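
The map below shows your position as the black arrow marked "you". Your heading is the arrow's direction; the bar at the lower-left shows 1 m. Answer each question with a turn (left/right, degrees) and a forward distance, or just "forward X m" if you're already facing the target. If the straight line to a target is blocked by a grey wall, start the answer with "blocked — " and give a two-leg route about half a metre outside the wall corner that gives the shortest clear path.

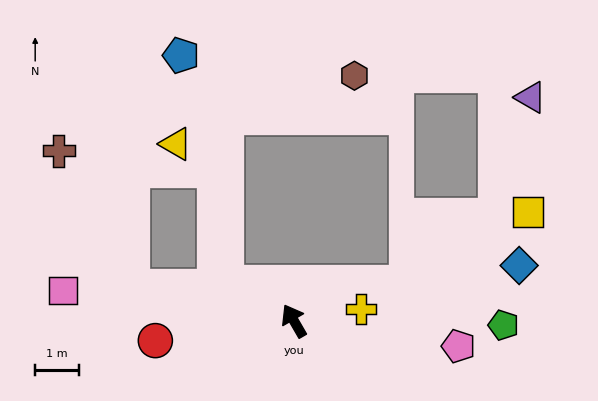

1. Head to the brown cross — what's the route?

blocked — turn left 48°, forward 3.8 m, then turn right 50°, forward 3.5 m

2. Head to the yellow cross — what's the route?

turn right 110°, forward 1.6 m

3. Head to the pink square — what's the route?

turn left 52°, forward 5.3 m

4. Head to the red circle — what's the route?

turn left 68°, forward 3.2 m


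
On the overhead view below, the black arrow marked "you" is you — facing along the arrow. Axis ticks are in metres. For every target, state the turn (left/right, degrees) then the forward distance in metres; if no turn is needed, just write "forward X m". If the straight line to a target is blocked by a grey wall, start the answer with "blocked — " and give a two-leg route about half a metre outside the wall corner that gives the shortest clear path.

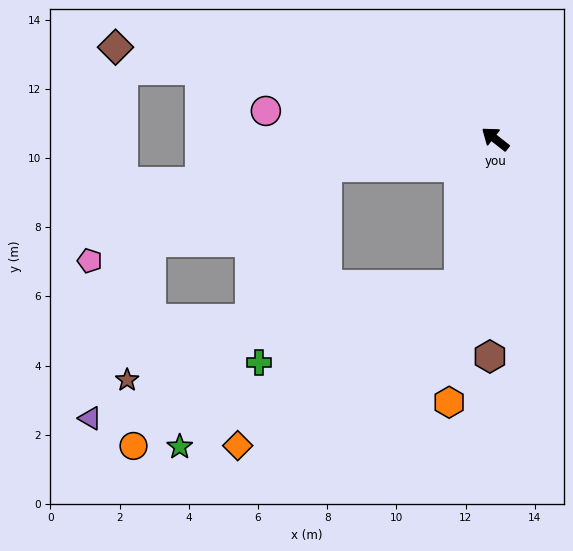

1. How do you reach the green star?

blocked — turn left 114°, forward 4.3 m, then turn right 46°, forward 9.3 m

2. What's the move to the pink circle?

turn left 31°, forward 6.7 m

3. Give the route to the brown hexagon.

turn left 127°, forward 6.3 m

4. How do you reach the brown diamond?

turn left 25°, forward 11.3 m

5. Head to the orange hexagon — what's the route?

turn left 118°, forward 7.7 m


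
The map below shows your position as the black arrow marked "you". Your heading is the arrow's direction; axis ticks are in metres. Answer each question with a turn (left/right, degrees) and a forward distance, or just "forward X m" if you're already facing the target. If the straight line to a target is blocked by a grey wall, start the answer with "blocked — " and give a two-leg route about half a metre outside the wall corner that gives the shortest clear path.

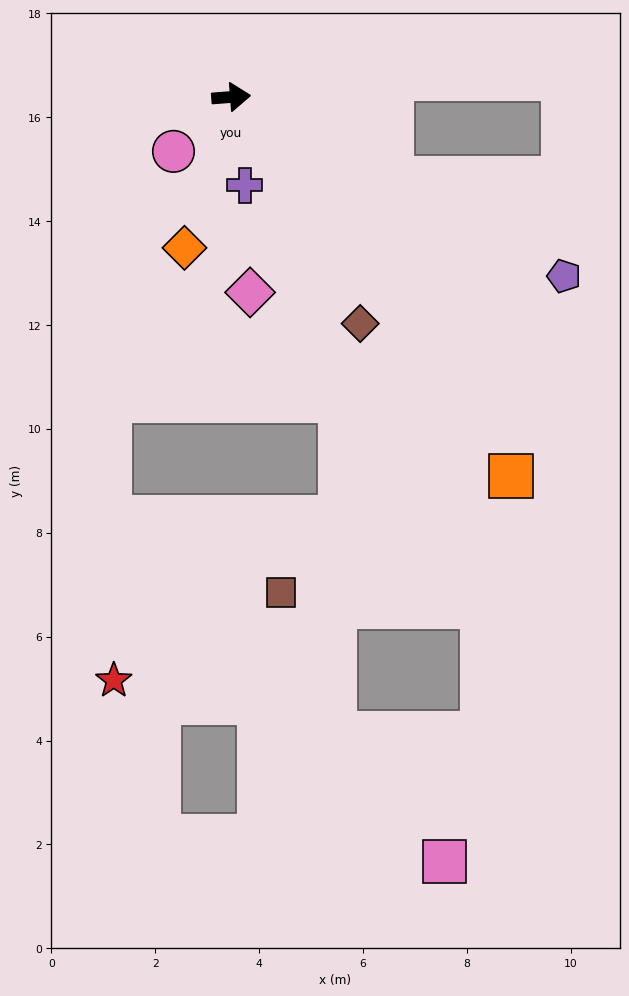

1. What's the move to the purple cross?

turn right 86°, forward 1.7 m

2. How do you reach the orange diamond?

turn right 112°, forward 3.0 m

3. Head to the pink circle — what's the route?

turn right 141°, forward 1.5 m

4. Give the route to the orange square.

turn right 58°, forward 9.1 m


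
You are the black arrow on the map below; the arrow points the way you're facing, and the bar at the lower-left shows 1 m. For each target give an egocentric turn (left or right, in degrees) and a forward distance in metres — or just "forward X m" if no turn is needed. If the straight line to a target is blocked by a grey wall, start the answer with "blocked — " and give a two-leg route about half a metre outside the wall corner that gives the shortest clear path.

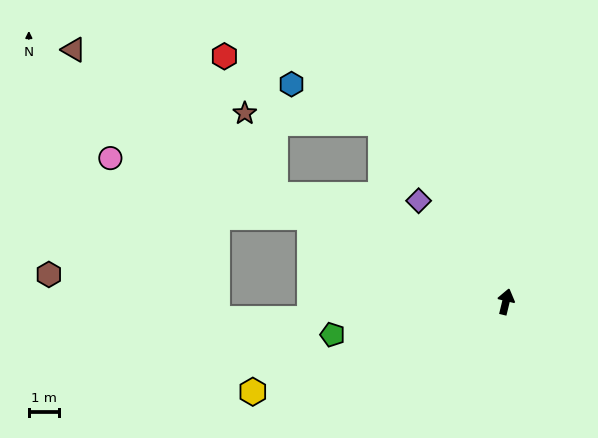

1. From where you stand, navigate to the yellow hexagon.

turn left 123°, forward 8.9 m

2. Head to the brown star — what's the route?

blocked — turn left 79°, forward 8.4 m, then turn right 45°, forward 2.9 m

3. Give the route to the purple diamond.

turn left 54°, forward 4.4 m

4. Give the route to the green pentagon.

turn left 114°, forward 5.9 m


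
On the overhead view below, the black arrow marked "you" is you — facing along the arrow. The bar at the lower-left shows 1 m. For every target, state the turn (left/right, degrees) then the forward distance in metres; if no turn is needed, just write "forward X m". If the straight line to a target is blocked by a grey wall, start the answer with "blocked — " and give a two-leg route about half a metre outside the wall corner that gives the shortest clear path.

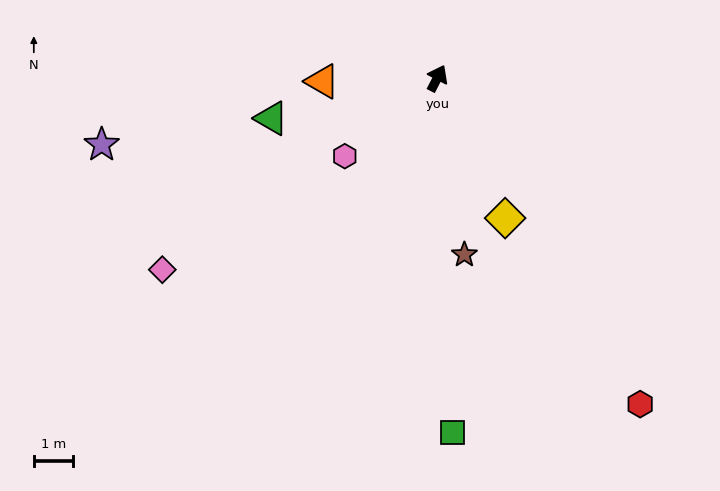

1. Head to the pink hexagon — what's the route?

turn left 157°, forward 3.1 m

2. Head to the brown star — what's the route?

turn right 144°, forward 4.6 m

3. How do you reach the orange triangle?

turn left 119°, forward 3.0 m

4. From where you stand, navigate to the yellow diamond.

turn right 127°, forward 4.0 m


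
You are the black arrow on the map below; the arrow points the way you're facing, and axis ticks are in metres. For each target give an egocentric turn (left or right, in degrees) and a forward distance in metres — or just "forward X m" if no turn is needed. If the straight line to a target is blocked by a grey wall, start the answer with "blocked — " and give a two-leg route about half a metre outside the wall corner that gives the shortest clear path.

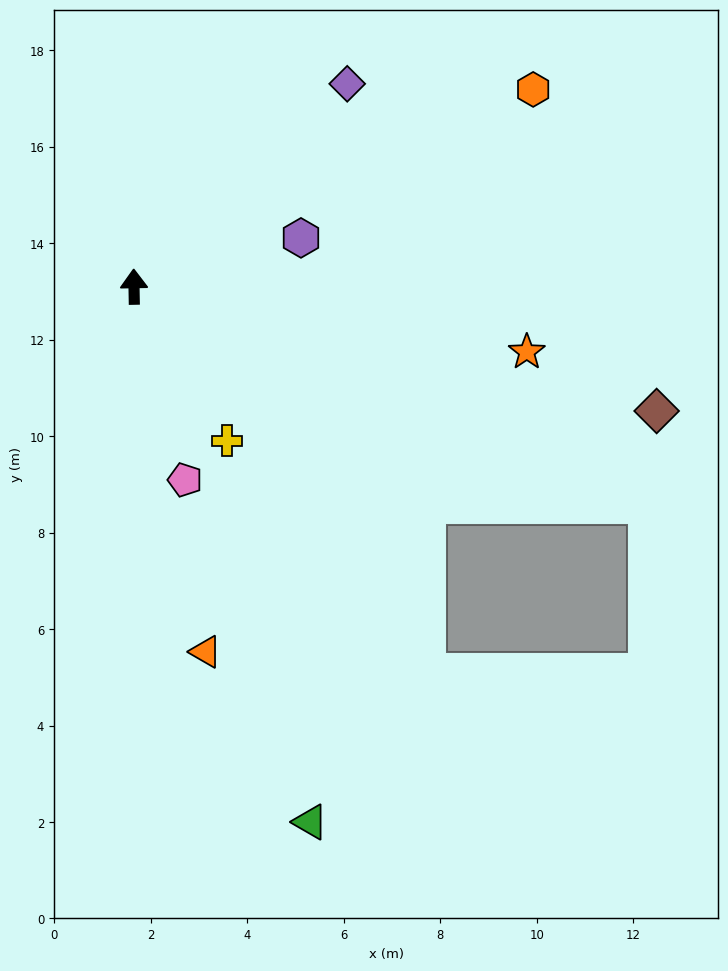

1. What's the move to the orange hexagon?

turn right 65°, forward 9.2 m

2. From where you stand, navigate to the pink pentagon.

turn right 166°, forward 4.1 m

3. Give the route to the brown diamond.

turn right 104°, forward 11.1 m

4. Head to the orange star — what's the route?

turn right 100°, forward 8.3 m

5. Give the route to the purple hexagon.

turn right 75°, forward 3.6 m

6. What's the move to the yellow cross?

turn right 150°, forward 3.7 m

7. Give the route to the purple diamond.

turn right 47°, forward 6.1 m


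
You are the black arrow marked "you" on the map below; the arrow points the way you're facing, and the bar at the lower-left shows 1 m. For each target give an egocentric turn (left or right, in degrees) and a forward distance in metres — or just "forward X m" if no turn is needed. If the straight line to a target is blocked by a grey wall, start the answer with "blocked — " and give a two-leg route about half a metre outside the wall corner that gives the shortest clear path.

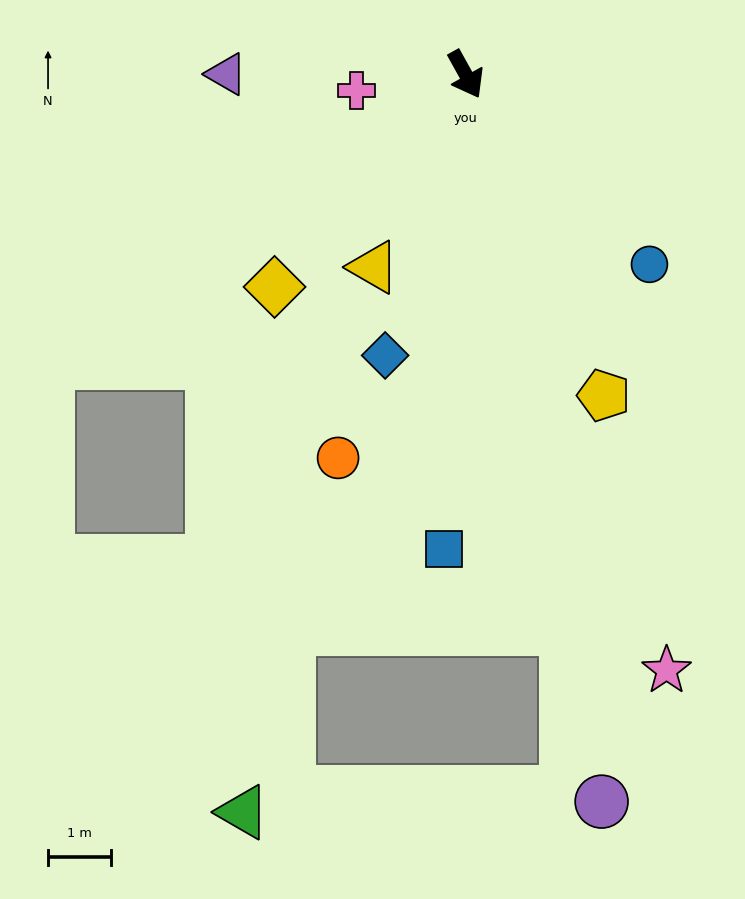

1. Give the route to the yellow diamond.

turn right 71°, forward 4.5 m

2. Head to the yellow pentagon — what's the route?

turn right 6°, forward 5.6 m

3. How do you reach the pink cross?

turn right 111°, forward 1.8 m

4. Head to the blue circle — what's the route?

turn left 15°, forward 4.2 m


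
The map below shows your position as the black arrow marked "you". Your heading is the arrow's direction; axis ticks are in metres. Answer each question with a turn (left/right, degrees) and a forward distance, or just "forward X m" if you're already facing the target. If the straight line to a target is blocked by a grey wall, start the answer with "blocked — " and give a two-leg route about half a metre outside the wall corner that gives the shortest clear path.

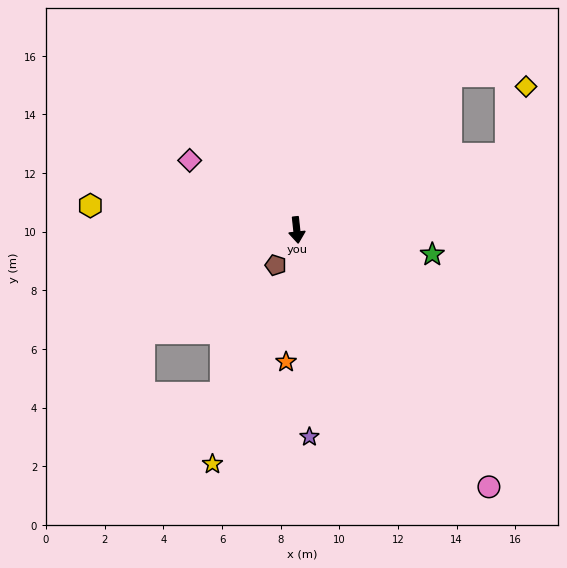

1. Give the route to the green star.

turn left 74°, forward 4.7 m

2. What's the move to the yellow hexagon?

turn right 103°, forward 7.1 m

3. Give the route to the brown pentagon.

turn right 37°, forward 1.4 m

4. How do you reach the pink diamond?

turn right 129°, forward 4.4 m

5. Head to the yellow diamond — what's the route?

blocked — turn left 103°, forward 7.6 m, then turn left 56°, forward 2.4 m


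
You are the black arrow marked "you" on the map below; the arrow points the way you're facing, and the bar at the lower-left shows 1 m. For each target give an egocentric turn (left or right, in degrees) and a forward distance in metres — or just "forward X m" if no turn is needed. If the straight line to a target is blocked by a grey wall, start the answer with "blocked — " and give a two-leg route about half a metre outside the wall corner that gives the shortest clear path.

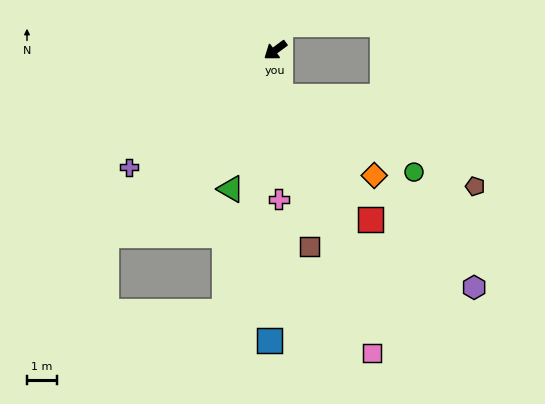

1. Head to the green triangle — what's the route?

turn left 36°, forward 4.8 m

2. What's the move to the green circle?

blocked — turn left 60°, forward 1.6 m, then turn left 54°, forward 5.1 m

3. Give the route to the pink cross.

turn left 55°, forward 4.9 m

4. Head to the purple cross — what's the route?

turn left 2°, forward 6.2 m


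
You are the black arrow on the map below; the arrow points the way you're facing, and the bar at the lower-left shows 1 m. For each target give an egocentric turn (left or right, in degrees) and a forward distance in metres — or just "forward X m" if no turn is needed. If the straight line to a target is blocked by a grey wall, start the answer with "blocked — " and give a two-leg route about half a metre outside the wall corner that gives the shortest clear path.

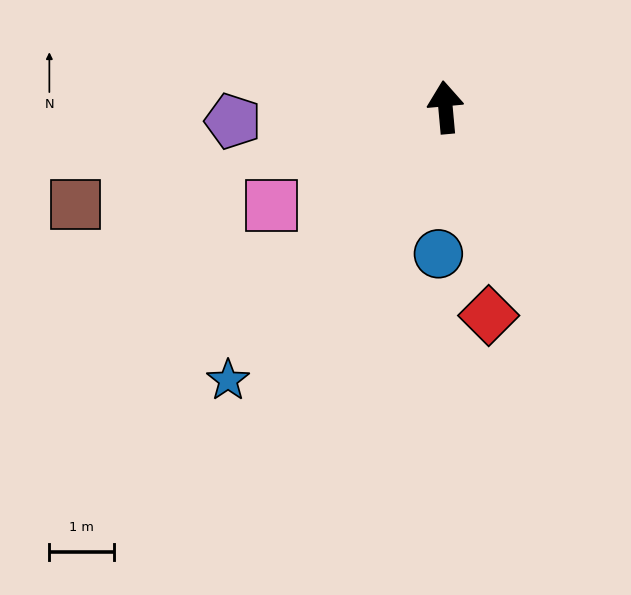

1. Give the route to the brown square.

turn left 100°, forward 5.9 m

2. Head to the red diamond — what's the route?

turn right 173°, forward 3.3 m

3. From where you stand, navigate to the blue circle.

turn left 172°, forward 2.3 m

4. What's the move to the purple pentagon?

turn left 89°, forward 3.3 m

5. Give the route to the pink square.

turn left 114°, forward 3.1 m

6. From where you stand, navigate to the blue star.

turn left 136°, forward 5.4 m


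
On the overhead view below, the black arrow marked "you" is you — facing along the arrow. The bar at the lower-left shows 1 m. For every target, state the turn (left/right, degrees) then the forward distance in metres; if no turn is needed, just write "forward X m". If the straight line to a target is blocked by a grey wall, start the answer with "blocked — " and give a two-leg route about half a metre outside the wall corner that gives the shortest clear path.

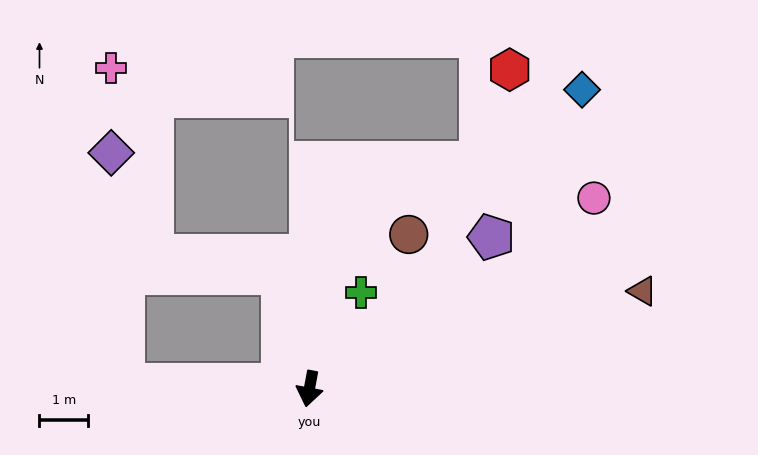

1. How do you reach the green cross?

turn left 163°, forward 2.2 m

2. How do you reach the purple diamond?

blocked — turn right 81°, forward 3.8 m, then turn right 85°, forward 4.7 m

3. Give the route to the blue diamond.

turn left 148°, forward 8.3 m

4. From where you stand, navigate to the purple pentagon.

turn left 140°, forward 4.8 m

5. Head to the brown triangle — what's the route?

turn left 117°, forward 7.1 m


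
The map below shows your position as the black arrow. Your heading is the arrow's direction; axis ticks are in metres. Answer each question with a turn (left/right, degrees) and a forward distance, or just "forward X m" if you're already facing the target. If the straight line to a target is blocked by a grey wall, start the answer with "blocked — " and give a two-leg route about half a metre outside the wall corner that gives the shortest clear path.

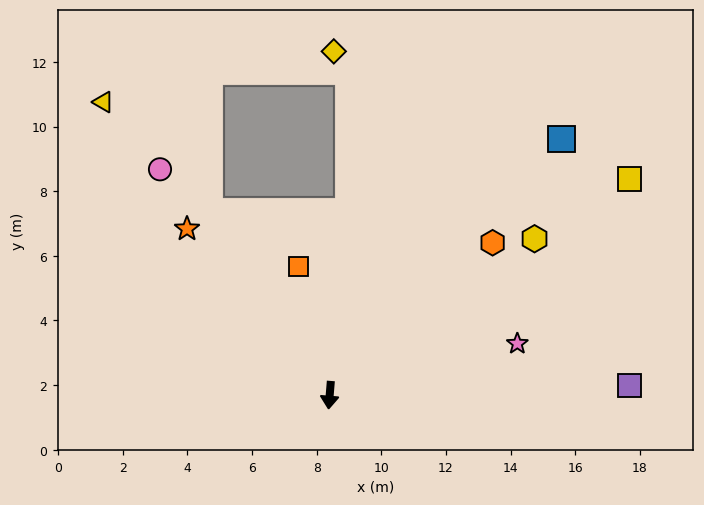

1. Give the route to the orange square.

turn right 162°, forward 4.1 m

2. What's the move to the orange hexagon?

turn left 138°, forward 6.9 m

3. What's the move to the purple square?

turn left 97°, forward 9.3 m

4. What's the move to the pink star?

turn left 110°, forward 6.0 m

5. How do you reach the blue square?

turn left 142°, forward 10.7 m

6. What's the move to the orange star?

turn right 135°, forward 6.8 m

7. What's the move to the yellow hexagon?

turn left 132°, forward 8.0 m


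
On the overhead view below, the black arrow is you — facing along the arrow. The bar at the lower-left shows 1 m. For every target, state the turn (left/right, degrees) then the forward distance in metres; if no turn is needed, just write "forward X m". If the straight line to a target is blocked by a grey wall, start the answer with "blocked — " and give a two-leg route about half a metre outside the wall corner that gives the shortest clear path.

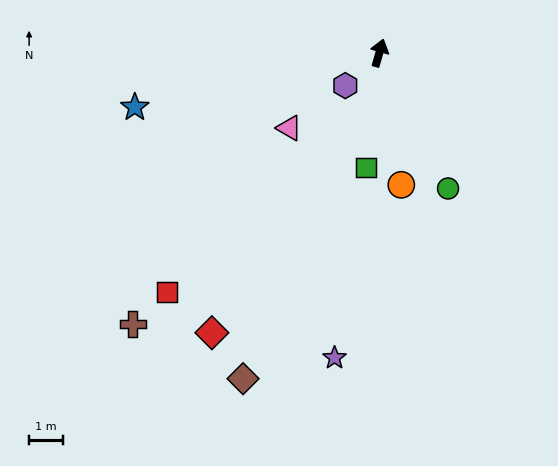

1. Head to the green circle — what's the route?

turn right 137°, forward 4.5 m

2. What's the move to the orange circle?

turn right 155°, forward 4.0 m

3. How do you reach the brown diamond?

turn left 173°, forward 10.5 m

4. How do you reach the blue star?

turn left 119°, forward 7.5 m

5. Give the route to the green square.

turn right 171°, forward 3.4 m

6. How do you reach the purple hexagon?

turn left 150°, forward 1.4 m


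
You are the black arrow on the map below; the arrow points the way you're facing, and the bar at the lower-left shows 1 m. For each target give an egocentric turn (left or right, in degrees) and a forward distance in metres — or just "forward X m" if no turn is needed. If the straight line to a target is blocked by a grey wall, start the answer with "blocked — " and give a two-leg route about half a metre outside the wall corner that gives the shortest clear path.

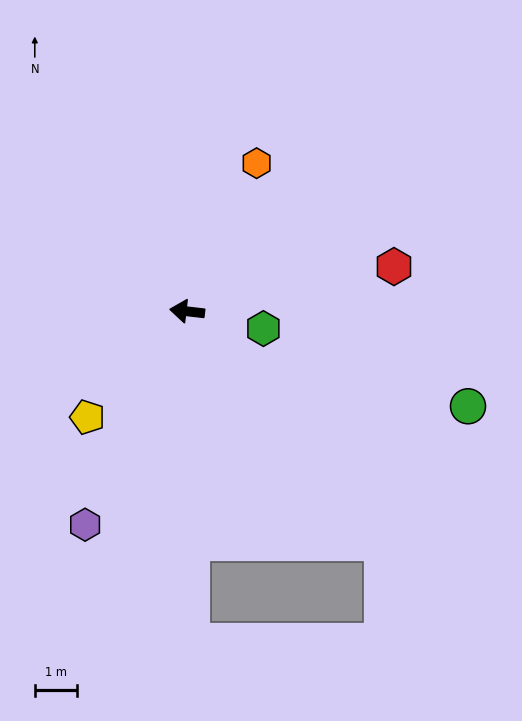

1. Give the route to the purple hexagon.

turn left 71°, forward 5.5 m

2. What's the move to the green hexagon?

turn left 174°, forward 1.8 m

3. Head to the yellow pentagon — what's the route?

turn left 53°, forward 3.4 m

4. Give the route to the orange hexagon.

turn right 109°, forward 3.8 m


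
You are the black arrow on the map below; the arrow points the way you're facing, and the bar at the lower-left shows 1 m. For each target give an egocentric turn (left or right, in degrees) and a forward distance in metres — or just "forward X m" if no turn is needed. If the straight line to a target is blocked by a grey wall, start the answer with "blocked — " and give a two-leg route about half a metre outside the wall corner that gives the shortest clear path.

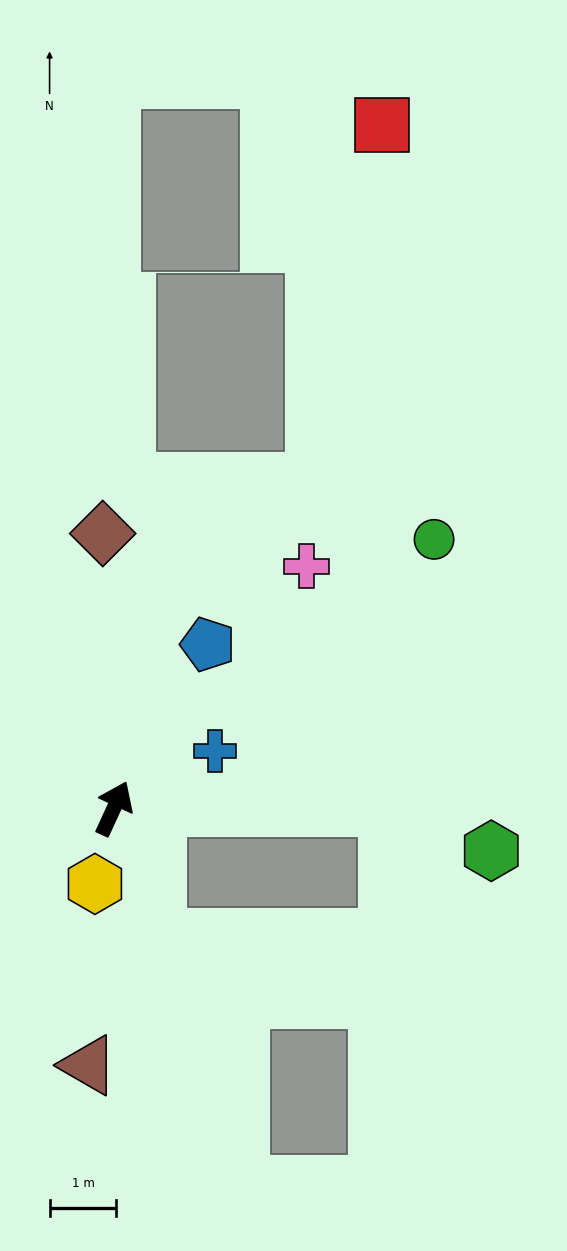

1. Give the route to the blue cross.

turn right 36°, forward 1.7 m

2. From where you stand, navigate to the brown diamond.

turn left 27°, forward 4.1 m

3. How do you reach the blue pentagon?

turn right 5°, forward 2.8 m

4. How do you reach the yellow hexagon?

turn right 169°, forward 1.2 m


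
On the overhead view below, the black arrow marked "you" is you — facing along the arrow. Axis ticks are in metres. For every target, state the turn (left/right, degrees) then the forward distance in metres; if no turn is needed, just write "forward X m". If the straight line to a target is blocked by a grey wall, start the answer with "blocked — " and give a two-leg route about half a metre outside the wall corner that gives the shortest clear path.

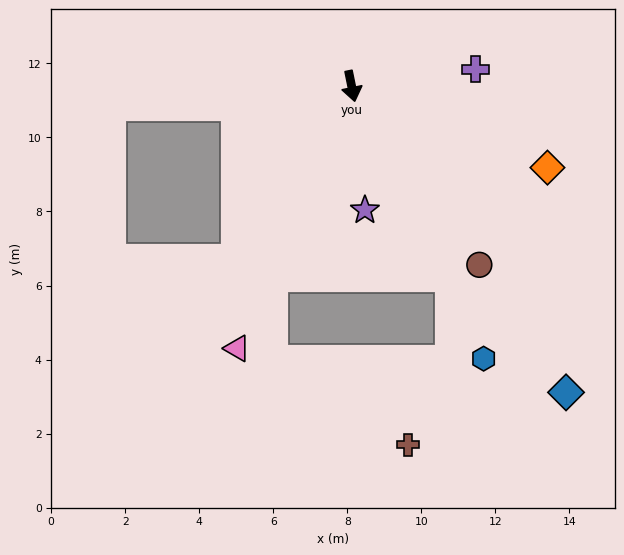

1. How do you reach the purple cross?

turn left 86°, forward 3.4 m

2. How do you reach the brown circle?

turn left 24°, forward 5.9 m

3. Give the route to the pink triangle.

turn right 35°, forward 7.7 m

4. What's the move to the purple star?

turn right 5°, forward 3.4 m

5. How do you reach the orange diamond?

turn left 56°, forward 5.7 m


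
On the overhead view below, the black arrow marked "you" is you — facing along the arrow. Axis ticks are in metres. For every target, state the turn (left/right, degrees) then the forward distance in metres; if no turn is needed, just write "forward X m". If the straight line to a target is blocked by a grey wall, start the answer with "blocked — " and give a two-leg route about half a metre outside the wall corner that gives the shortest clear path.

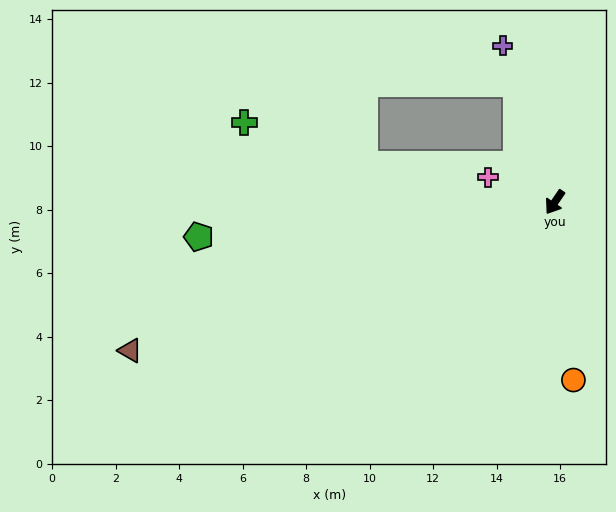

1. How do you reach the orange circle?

turn left 40°, forward 5.6 m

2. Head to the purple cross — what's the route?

turn right 127°, forward 5.2 m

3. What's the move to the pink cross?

turn right 76°, forward 2.2 m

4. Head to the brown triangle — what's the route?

turn right 36°, forward 14.2 m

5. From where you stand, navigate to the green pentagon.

turn right 50°, forward 11.3 m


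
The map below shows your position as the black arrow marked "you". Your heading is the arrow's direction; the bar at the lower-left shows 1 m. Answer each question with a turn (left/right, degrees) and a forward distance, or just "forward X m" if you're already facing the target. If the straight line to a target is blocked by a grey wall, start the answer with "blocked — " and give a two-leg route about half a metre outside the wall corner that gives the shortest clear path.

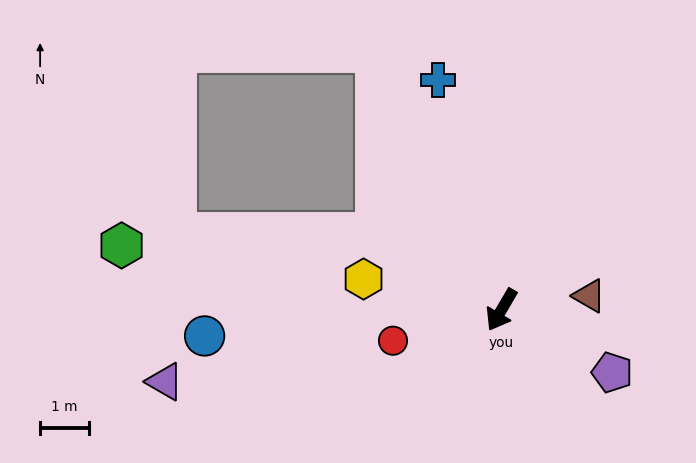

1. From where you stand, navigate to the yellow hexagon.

turn right 72°, forward 2.9 m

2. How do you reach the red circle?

turn right 44°, forward 2.3 m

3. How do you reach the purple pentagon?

turn left 91°, forward 2.6 m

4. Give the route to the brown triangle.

turn left 129°, forward 1.8 m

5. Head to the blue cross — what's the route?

turn right 134°, forward 4.9 m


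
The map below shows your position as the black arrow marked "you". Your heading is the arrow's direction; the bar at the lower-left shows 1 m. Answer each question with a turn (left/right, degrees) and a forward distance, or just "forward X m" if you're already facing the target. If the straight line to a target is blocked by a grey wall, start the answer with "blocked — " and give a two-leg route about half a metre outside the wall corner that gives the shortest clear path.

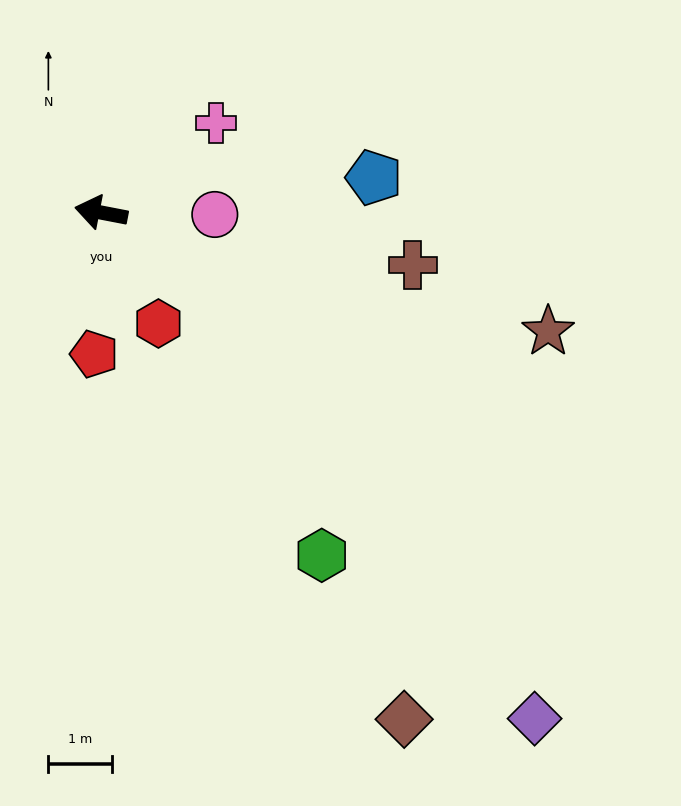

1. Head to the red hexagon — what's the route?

turn left 128°, forward 2.0 m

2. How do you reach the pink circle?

turn right 170°, forward 1.8 m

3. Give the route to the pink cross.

turn right 131°, forward 2.3 m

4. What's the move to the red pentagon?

turn left 98°, forward 2.2 m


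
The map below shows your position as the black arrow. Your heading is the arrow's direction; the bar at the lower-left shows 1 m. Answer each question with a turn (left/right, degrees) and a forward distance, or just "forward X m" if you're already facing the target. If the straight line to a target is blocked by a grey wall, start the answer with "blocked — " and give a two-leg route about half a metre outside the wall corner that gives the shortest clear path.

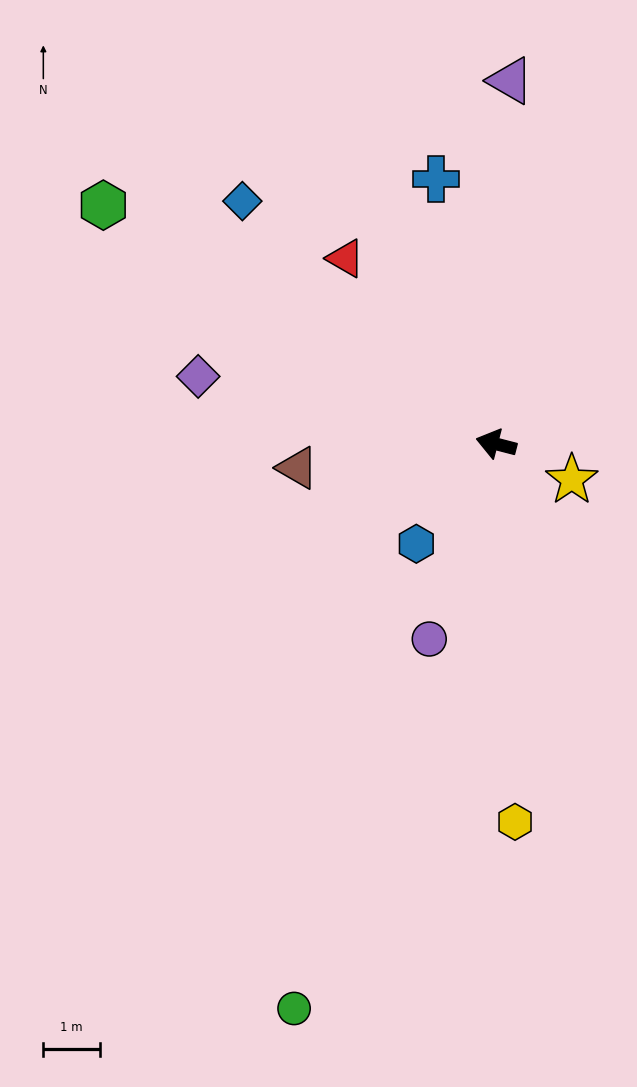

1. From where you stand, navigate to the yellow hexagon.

turn left 107°, forward 6.7 m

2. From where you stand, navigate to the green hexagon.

turn right 17°, forward 8.1 m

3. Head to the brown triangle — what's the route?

turn left 21°, forward 3.5 m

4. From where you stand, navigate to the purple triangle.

turn right 78°, forward 6.4 m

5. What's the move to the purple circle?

turn left 86°, forward 3.6 m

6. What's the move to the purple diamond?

forward 5.4 m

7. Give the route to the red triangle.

turn right 36°, forward 4.2 m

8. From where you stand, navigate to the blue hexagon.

turn left 66°, forward 2.3 m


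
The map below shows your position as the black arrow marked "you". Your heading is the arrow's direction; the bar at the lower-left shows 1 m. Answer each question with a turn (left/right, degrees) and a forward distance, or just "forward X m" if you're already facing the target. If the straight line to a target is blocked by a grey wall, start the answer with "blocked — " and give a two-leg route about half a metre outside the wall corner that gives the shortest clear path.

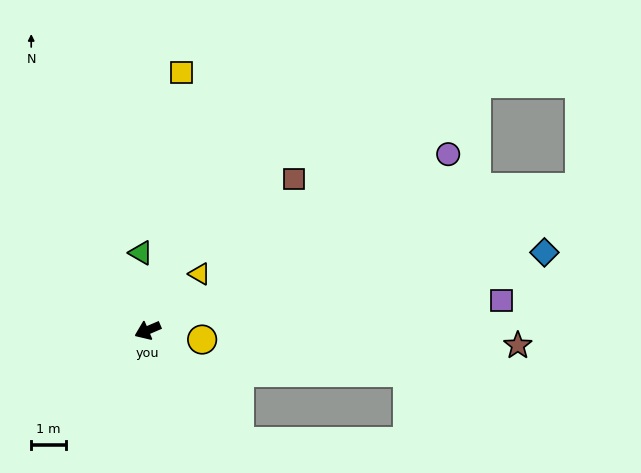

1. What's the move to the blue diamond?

turn left 168°, forward 11.6 m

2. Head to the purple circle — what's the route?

turn right 173°, forward 10.0 m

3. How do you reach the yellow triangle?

turn right 156°, forward 2.2 m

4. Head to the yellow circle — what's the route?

turn left 147°, forward 1.6 m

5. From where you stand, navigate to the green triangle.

turn right 108°, forward 2.2 m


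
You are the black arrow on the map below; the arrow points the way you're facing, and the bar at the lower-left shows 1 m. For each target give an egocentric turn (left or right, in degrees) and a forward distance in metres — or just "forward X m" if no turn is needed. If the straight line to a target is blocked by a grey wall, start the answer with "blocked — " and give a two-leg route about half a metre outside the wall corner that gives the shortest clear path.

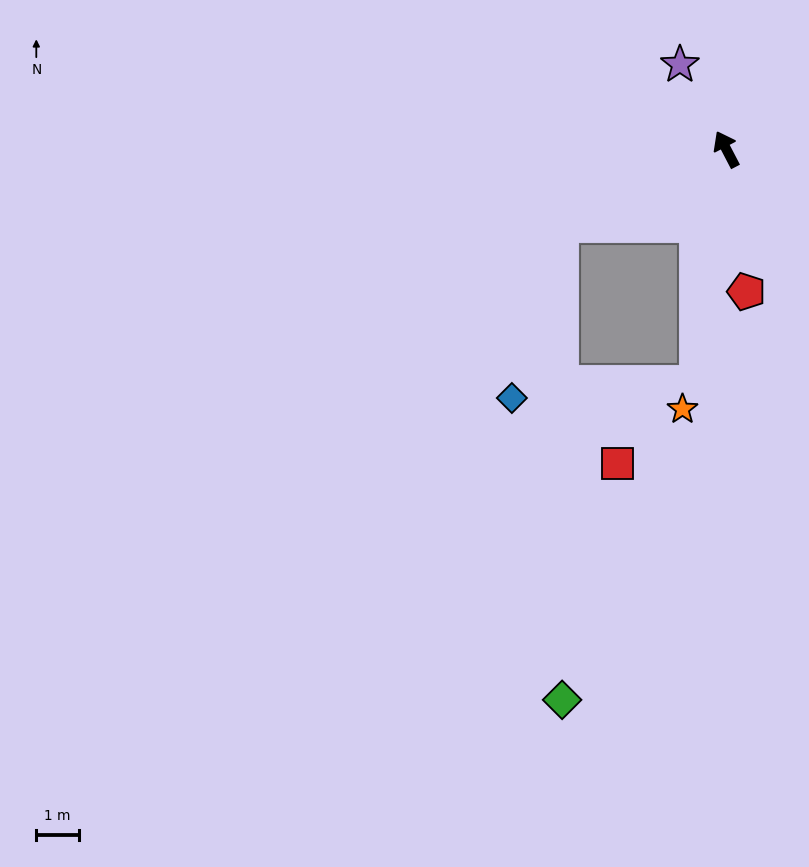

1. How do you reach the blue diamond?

blocked — turn left 87°, forward 4.3 m, then turn left 50°, forward 4.2 m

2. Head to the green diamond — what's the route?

blocked — turn left 87°, forward 4.3 m, then turn left 66°, forward 11.2 m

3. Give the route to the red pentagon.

turn left 160°, forward 3.4 m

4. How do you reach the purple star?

forward 2.3 m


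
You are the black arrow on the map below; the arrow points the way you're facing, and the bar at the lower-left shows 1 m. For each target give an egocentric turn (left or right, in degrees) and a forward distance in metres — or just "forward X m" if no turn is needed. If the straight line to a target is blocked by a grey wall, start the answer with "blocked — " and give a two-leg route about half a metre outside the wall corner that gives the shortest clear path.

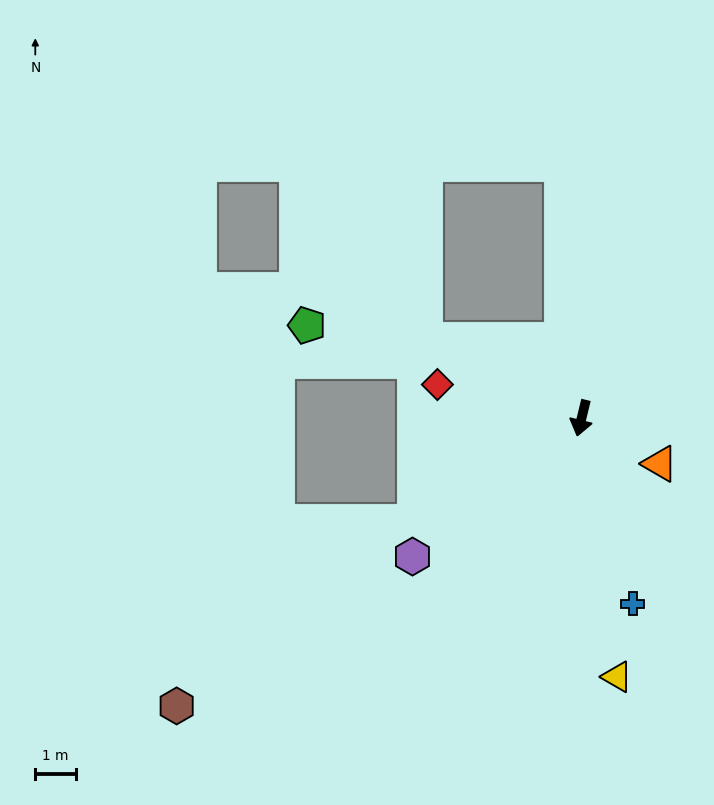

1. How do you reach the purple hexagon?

turn right 37°, forward 5.4 m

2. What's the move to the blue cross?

turn left 29°, forward 4.7 m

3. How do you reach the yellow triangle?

turn left 21°, forward 6.4 m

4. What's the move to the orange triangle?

turn left 73°, forward 2.2 m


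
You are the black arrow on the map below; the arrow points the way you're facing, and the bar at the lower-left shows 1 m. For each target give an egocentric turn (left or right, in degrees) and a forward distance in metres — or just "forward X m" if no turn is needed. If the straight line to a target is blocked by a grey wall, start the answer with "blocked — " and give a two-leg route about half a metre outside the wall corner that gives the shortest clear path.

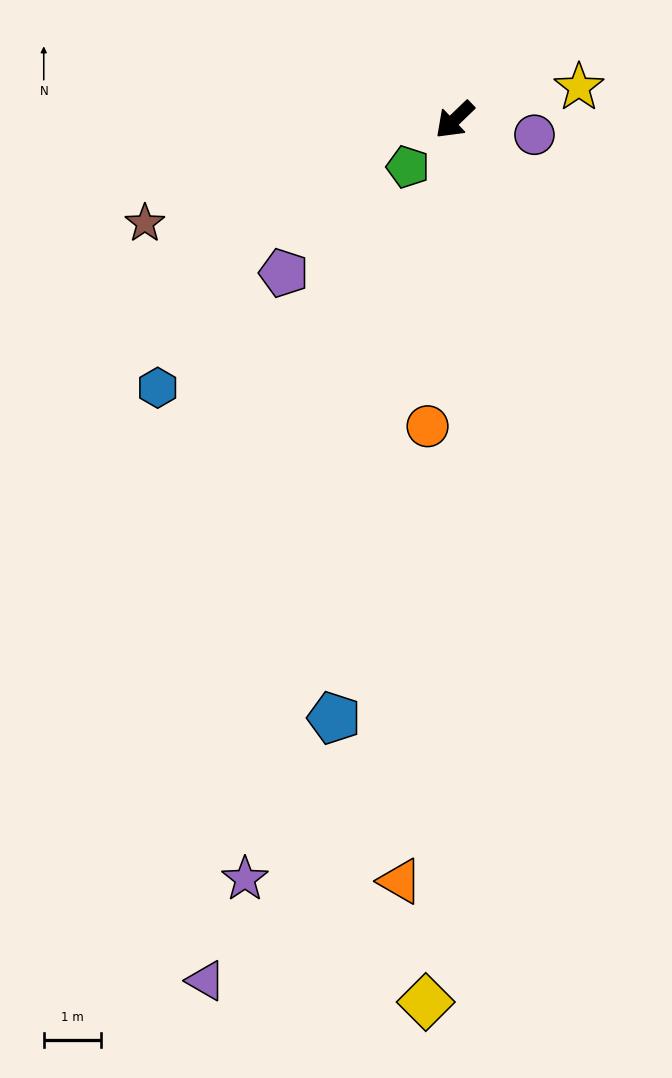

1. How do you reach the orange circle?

turn left 41°, forward 5.4 m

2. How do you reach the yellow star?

turn left 151°, forward 2.2 m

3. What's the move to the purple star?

turn left 31°, forward 13.8 m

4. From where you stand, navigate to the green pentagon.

forward 1.2 m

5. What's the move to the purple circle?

turn left 126°, forward 1.4 m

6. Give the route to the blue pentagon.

turn left 35°, forward 10.7 m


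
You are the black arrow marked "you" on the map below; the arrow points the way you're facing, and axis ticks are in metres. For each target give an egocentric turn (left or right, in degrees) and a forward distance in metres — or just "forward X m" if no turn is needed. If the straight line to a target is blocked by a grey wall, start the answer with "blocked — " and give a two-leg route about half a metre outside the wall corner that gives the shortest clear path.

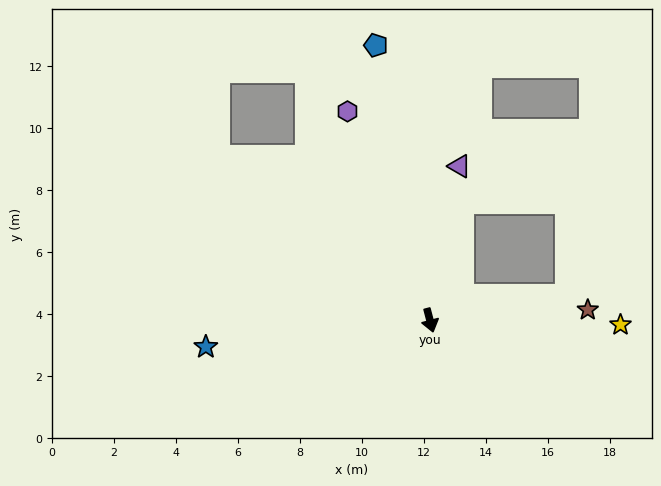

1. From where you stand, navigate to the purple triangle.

turn left 154°, forward 5.1 m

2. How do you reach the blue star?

turn right 98°, forward 7.3 m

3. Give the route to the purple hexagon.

turn right 173°, forward 7.2 m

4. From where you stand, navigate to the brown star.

turn left 79°, forward 5.1 m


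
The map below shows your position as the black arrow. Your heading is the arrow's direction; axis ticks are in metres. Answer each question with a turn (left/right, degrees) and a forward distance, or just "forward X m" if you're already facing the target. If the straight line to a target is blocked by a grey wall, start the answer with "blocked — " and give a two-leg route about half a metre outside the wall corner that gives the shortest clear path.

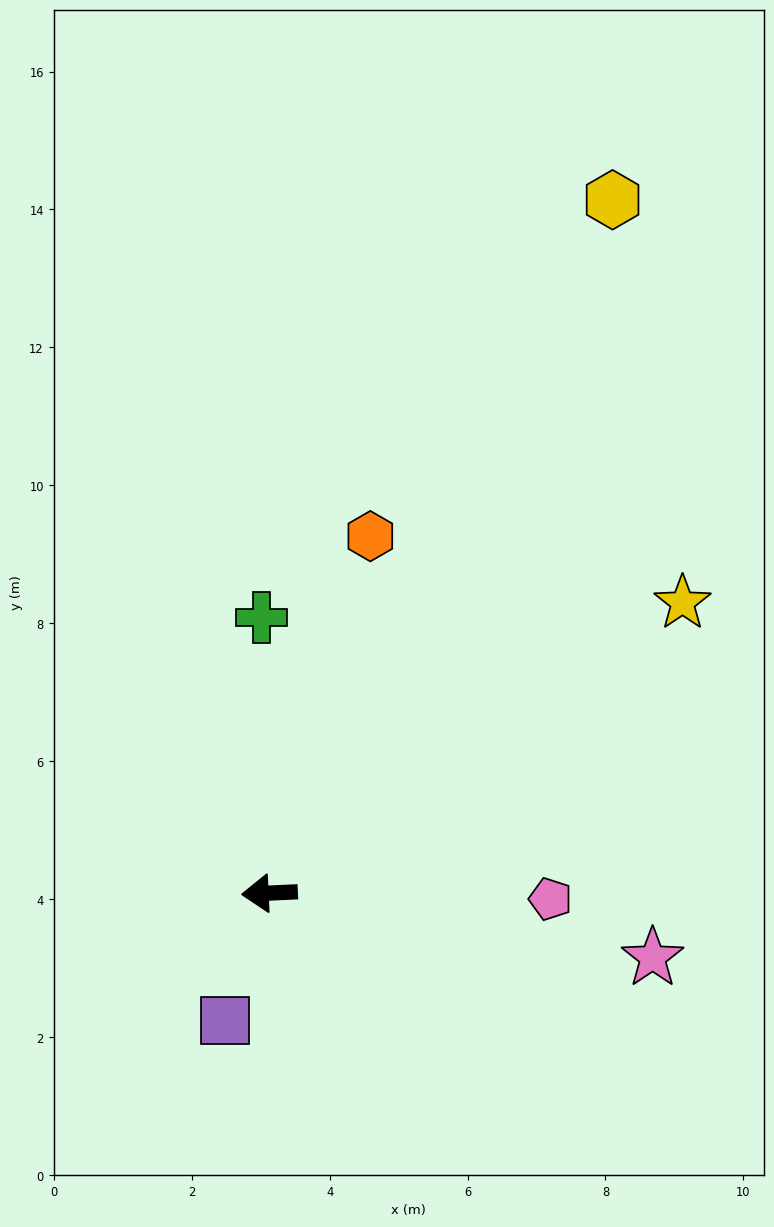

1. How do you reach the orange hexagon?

turn right 108°, forward 5.4 m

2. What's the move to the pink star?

turn left 168°, forward 5.6 m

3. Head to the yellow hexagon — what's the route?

turn right 119°, forward 11.2 m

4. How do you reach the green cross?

turn right 91°, forward 4.0 m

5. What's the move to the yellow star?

turn right 148°, forward 7.3 m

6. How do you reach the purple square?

turn left 68°, forward 2.0 m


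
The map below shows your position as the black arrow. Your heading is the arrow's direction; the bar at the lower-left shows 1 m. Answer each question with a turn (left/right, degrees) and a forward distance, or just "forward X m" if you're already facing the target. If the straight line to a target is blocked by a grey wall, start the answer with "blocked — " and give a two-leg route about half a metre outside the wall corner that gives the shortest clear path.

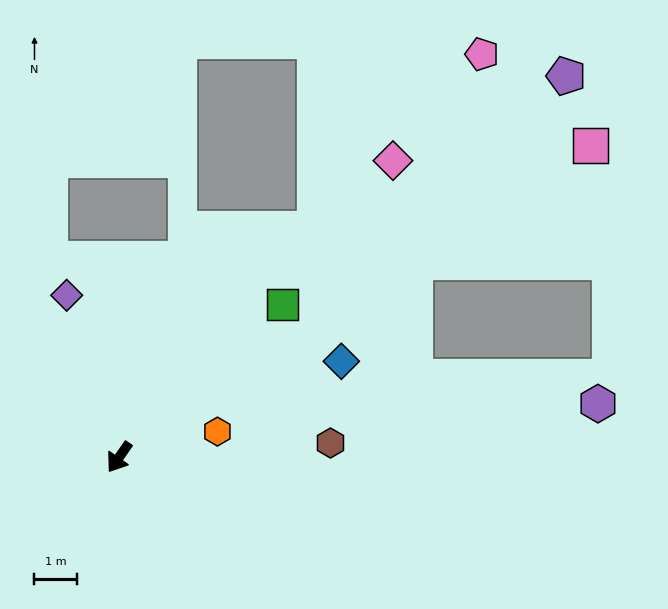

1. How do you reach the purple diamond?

turn right 127°, forward 4.0 m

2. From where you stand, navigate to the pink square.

turn left 158°, forward 13.3 m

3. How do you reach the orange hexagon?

turn left 139°, forward 2.4 m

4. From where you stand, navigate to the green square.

turn left 168°, forward 5.3 m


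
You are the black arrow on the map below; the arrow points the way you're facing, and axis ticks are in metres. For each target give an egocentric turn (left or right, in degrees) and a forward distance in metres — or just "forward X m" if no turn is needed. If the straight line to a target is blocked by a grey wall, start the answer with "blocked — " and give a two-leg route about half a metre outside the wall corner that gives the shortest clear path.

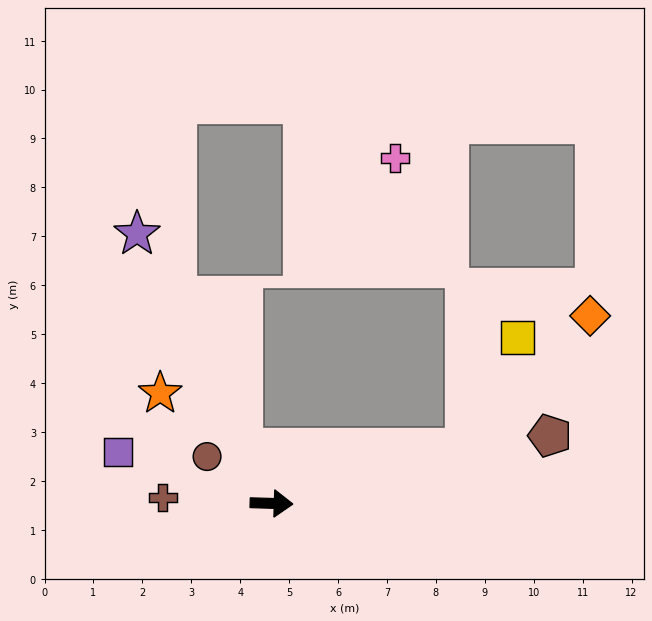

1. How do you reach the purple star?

turn left 118°, forward 6.2 m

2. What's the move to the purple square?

turn left 163°, forward 3.3 m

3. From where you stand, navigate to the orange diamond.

blocked — turn left 18°, forward 4.1 m, then turn left 31°, forward 3.7 m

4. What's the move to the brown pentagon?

turn left 15°, forward 5.9 m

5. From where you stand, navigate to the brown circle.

turn left 146°, forward 1.6 m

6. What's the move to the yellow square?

blocked — turn left 18°, forward 4.1 m, then turn left 49°, forward 2.5 m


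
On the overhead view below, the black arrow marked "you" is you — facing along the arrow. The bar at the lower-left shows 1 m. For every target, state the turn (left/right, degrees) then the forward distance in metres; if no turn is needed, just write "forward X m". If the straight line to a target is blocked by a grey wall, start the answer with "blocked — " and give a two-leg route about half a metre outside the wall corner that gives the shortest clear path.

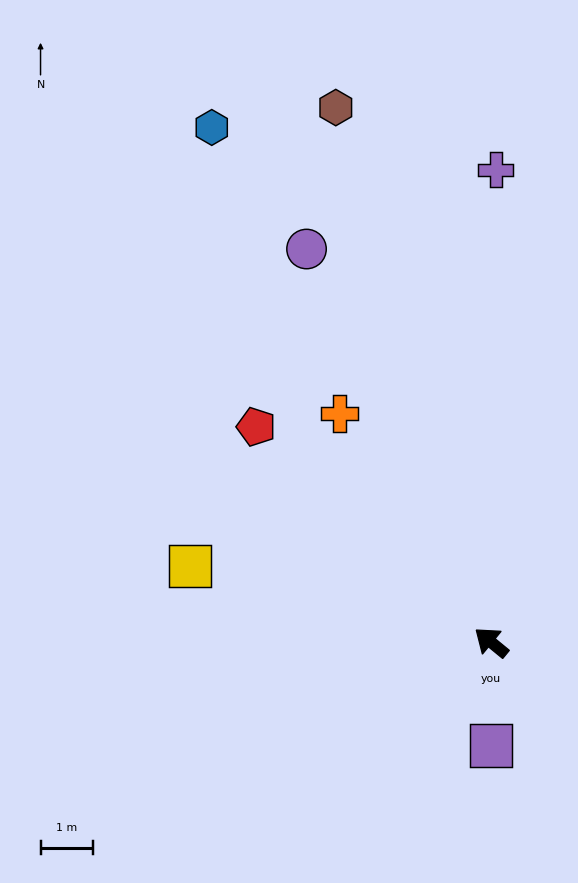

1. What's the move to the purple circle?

turn right 25°, forward 8.2 m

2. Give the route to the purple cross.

turn right 51°, forward 8.9 m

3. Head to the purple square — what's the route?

turn left 129°, forward 2.0 m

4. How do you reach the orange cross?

turn right 17°, forward 5.2 m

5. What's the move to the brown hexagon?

turn right 34°, forward 10.5 m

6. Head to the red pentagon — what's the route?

turn right 3°, forward 6.0 m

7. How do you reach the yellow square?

turn left 25°, forward 5.9 m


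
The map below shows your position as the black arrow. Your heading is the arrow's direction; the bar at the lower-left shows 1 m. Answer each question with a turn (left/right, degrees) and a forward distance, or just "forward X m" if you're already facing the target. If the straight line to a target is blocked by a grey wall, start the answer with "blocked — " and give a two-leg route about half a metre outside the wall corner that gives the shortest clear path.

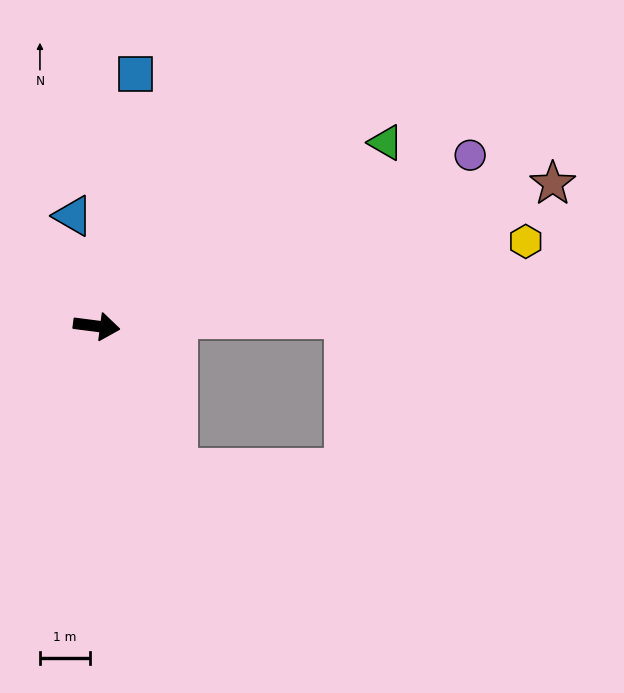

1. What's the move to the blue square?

turn left 89°, forward 5.1 m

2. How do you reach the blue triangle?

turn left 109°, forward 2.2 m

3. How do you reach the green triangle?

turn left 40°, forward 6.8 m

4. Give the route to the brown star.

turn left 25°, forward 9.5 m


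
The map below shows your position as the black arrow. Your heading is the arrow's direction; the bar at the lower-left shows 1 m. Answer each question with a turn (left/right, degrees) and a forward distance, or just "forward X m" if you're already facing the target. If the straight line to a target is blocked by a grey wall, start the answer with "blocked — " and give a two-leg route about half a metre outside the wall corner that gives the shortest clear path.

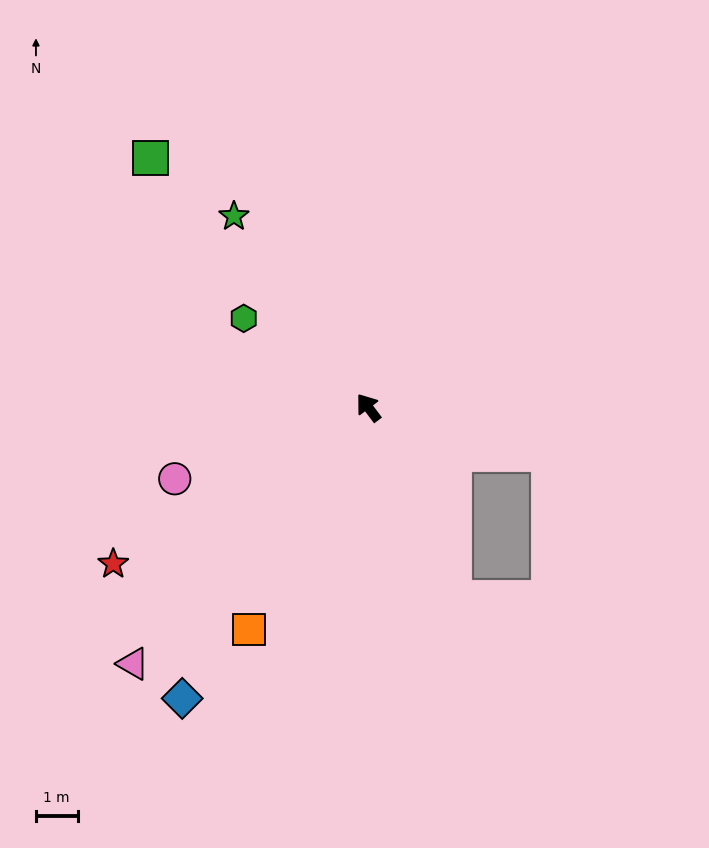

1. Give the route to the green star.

forward 5.6 m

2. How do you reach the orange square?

turn left 115°, forward 6.1 m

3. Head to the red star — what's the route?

turn left 85°, forward 7.2 m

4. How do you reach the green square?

turn left 4°, forward 8.0 m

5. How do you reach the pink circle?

turn left 73°, forward 5.0 m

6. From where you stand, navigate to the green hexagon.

turn left 18°, forward 3.7 m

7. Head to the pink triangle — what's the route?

turn left 101°, forward 8.4 m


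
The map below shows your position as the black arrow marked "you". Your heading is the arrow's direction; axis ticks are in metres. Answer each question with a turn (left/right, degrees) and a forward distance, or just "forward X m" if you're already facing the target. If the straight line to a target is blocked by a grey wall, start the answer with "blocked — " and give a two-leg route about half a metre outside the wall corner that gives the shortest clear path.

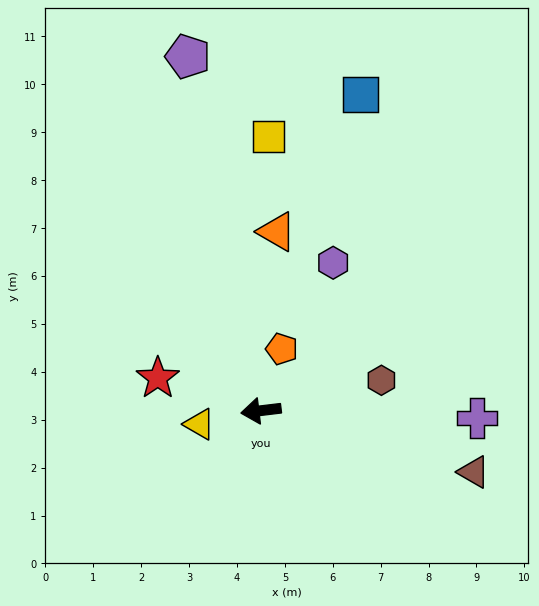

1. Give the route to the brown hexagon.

turn right 173°, forward 2.6 m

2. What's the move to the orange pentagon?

turn right 116°, forward 1.4 m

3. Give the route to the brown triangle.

turn left 157°, forward 4.6 m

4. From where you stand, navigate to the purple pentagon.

turn right 85°, forward 7.5 m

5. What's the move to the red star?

turn right 24°, forward 2.3 m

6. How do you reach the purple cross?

turn left 171°, forward 4.5 m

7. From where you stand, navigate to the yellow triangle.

turn left 6°, forward 1.3 m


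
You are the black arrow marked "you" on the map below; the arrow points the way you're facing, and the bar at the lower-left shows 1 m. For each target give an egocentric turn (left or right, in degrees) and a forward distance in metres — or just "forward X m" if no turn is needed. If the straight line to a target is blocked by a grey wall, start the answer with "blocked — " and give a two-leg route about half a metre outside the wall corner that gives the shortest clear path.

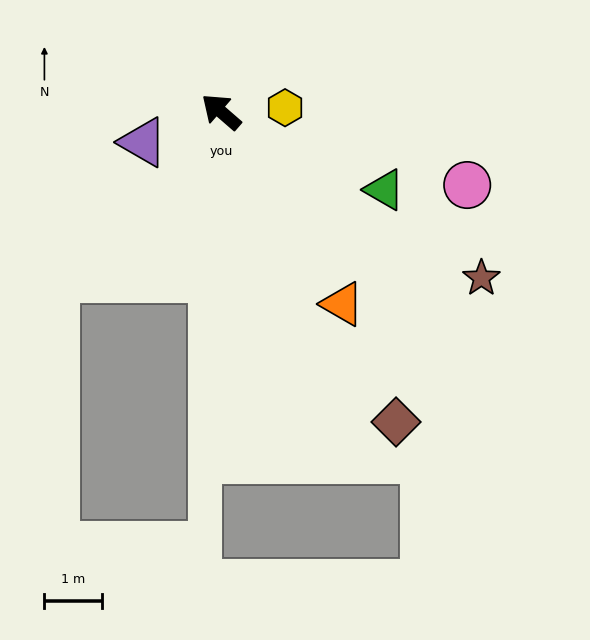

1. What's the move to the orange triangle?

turn left 163°, forward 4.0 m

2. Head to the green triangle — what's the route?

turn right 165°, forward 3.2 m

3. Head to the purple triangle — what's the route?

turn left 62°, forward 1.5 m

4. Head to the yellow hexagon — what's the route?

turn right 135°, forward 1.1 m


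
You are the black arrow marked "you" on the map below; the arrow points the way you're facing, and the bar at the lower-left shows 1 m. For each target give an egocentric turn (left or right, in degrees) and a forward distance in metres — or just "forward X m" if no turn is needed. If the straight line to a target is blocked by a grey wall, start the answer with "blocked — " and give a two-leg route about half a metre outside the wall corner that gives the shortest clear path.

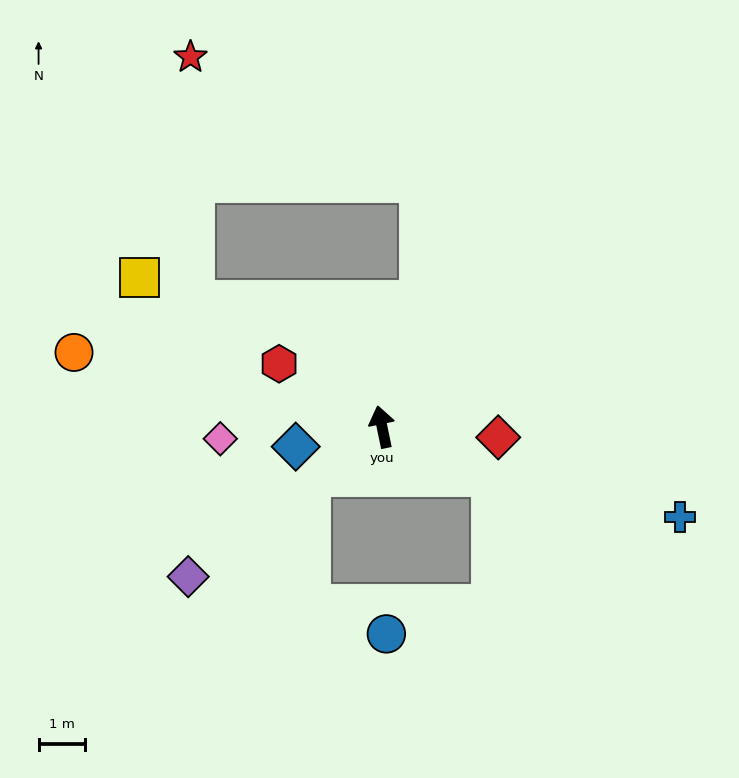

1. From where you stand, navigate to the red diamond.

turn right 107°, forward 2.5 m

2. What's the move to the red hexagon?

turn left 47°, forward 2.6 m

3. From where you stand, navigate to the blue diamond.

turn left 91°, forward 1.9 m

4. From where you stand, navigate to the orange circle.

turn left 65°, forward 6.8 m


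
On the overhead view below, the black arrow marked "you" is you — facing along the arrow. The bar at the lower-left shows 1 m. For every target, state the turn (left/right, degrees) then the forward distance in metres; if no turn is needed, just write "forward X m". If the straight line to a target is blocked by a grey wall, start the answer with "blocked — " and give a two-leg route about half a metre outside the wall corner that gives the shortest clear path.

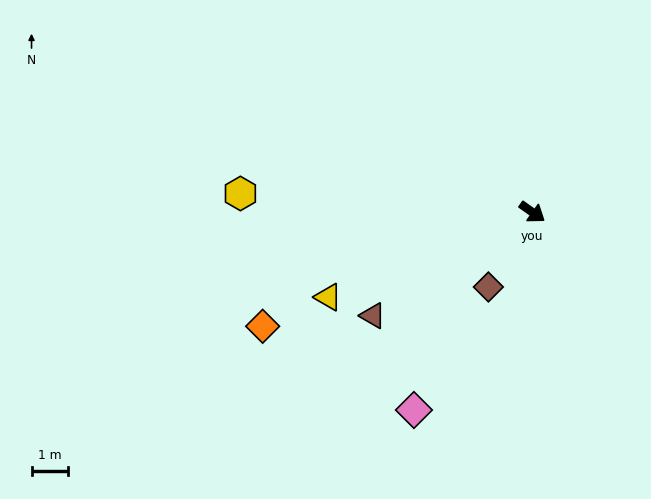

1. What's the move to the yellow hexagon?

turn right 148°, forward 8.1 m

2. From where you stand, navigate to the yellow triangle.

turn right 122°, forward 6.1 m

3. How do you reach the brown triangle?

turn right 112°, forward 5.3 m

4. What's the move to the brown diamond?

turn right 85°, forward 2.4 m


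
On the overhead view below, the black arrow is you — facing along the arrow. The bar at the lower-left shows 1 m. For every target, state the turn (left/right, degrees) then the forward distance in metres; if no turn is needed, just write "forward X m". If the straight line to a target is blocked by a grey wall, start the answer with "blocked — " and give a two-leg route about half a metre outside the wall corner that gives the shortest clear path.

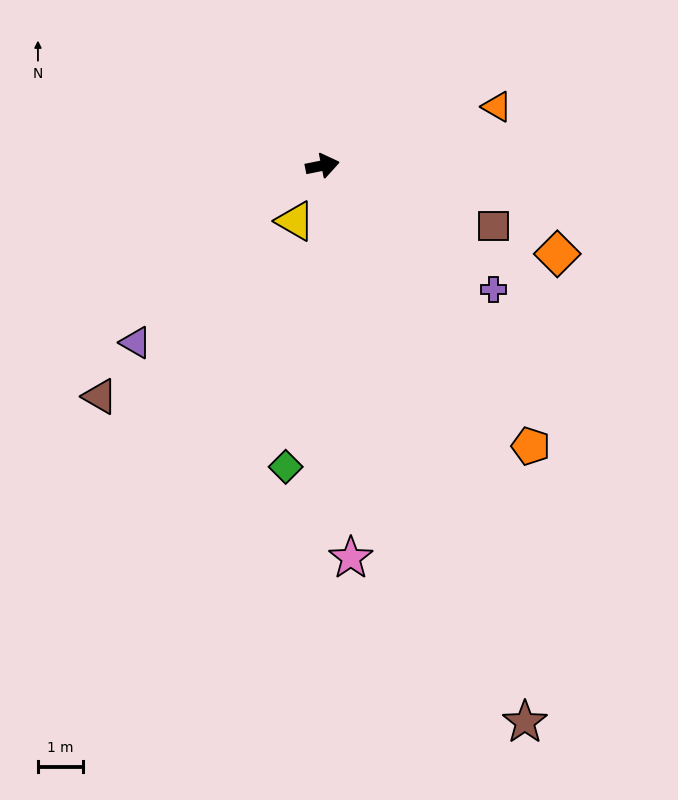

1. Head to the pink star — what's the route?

turn right 97°, forward 8.8 m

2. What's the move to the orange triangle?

turn left 7°, forward 4.1 m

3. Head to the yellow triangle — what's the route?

turn right 128°, forward 1.4 m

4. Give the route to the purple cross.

turn right 47°, forward 4.7 m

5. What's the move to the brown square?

turn right 31°, forward 4.0 m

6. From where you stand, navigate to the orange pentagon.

turn right 65°, forward 7.8 m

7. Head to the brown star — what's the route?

turn right 81°, forward 13.2 m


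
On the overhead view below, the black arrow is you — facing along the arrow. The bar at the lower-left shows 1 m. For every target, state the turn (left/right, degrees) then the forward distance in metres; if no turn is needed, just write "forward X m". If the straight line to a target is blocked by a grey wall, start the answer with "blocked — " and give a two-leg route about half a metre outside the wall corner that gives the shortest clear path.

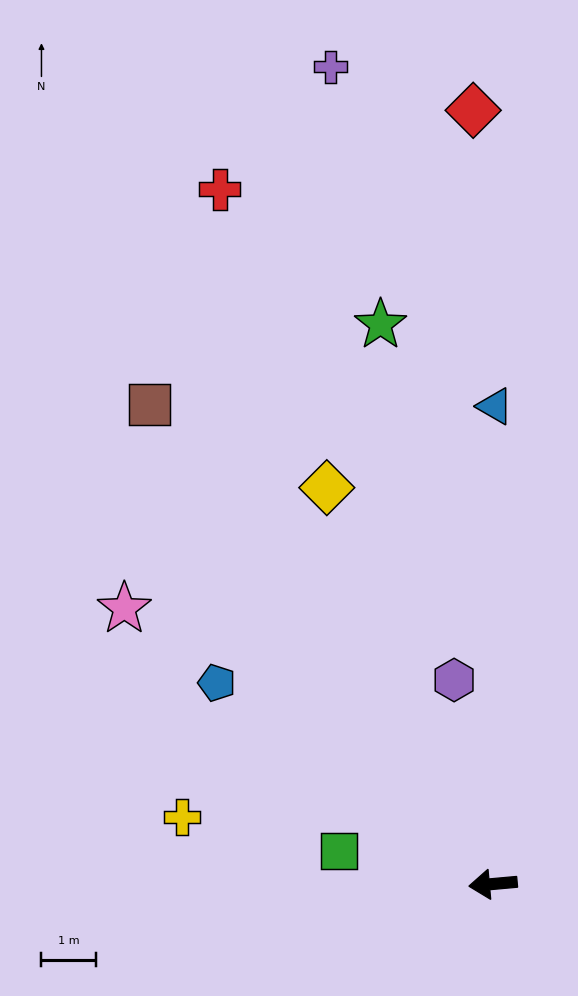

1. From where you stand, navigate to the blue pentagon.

turn right 41°, forward 6.3 m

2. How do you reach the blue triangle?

turn right 95°, forward 8.8 m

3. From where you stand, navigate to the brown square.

turn right 60°, forward 10.9 m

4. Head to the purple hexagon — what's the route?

turn right 84°, forward 3.8 m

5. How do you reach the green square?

turn right 17°, forward 2.9 m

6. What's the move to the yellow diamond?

turn right 72°, forward 7.9 m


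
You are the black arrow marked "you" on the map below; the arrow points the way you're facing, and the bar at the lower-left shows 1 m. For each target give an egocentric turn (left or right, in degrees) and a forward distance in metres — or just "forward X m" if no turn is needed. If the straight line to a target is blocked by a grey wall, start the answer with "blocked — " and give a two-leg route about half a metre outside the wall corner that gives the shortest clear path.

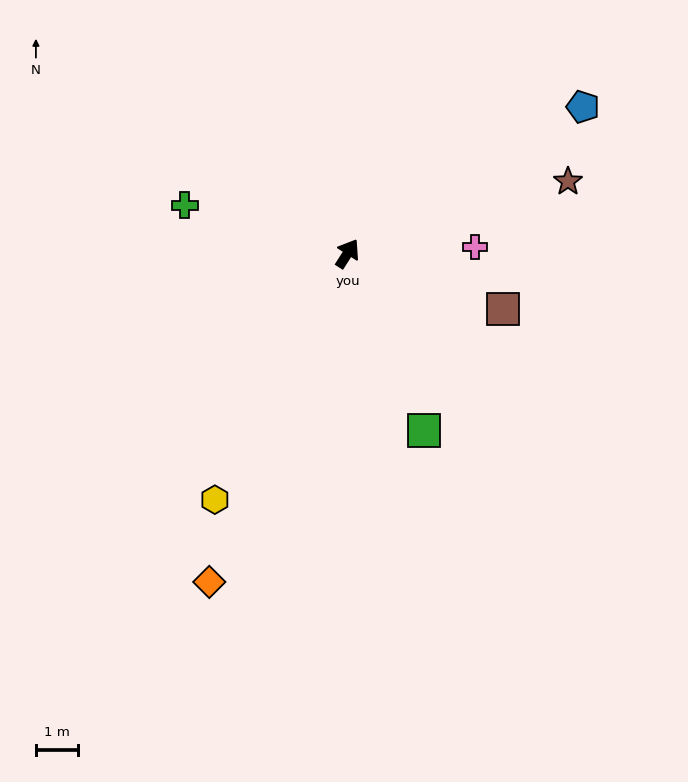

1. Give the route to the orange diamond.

turn right 170°, forward 8.5 m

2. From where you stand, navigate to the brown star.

turn right 39°, forward 5.5 m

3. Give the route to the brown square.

turn right 77°, forward 3.9 m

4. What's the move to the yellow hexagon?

turn right 176°, forward 6.6 m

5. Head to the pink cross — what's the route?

turn right 55°, forward 3.0 m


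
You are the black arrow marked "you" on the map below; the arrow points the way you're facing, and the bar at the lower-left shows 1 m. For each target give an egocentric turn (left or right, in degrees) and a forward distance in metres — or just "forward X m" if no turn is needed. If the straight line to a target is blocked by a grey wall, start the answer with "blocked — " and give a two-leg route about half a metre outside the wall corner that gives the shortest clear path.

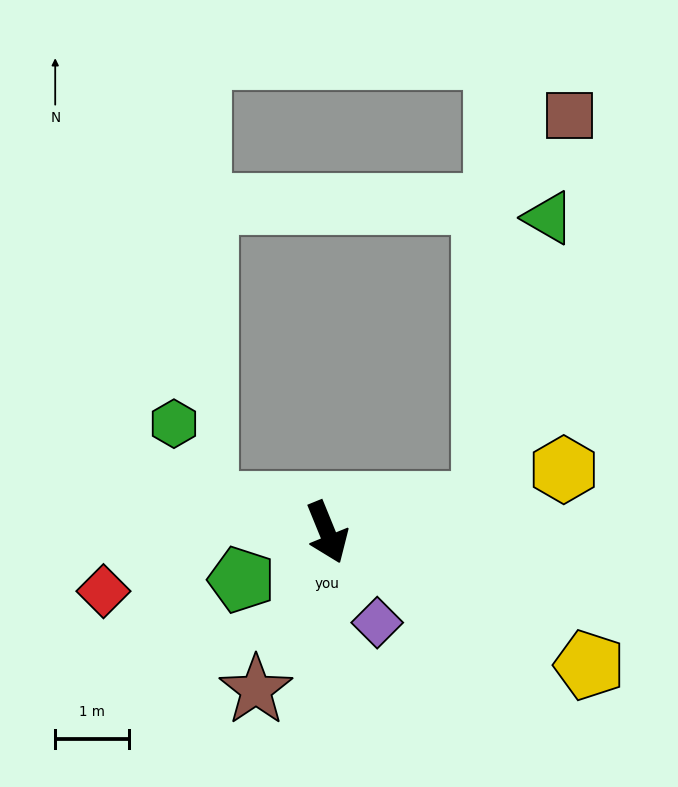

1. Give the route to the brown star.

turn right 47°, forward 2.3 m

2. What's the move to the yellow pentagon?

turn left 41°, forward 4.0 m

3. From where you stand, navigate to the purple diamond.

turn left 7°, forward 1.4 m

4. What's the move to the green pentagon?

turn right 83°, forward 1.3 m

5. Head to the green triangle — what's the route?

blocked — turn left 78°, forward 2.1 m, then turn left 67°, forward 4.0 m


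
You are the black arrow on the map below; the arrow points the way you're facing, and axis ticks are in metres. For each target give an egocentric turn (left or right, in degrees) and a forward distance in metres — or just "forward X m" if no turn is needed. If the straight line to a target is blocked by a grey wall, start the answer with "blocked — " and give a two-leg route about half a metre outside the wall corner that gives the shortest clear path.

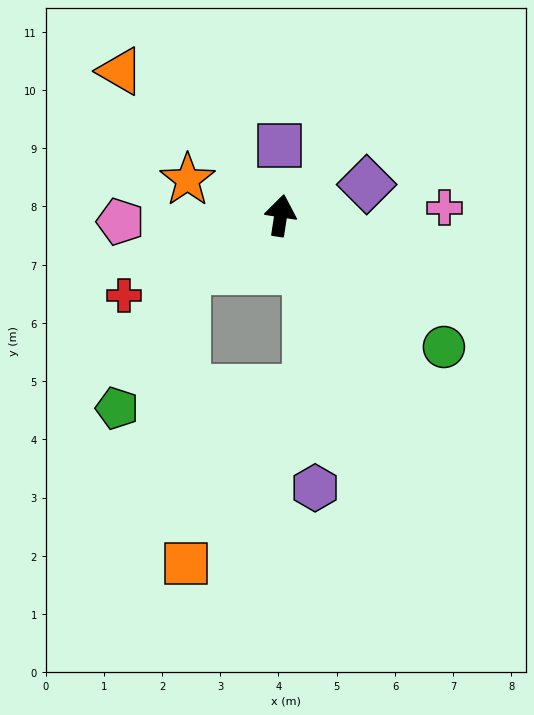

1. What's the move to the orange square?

blocked — turn left 129°, forward 1.9 m, then turn left 60°, forward 5.0 m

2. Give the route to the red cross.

turn left 126°, forward 3.0 m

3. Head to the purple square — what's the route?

turn left 10°, forward 1.2 m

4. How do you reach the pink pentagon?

turn left 101°, forward 2.8 m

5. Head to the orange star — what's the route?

turn left 78°, forward 1.7 m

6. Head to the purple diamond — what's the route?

turn right 61°, forward 1.6 m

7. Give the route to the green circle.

turn right 120°, forward 3.6 m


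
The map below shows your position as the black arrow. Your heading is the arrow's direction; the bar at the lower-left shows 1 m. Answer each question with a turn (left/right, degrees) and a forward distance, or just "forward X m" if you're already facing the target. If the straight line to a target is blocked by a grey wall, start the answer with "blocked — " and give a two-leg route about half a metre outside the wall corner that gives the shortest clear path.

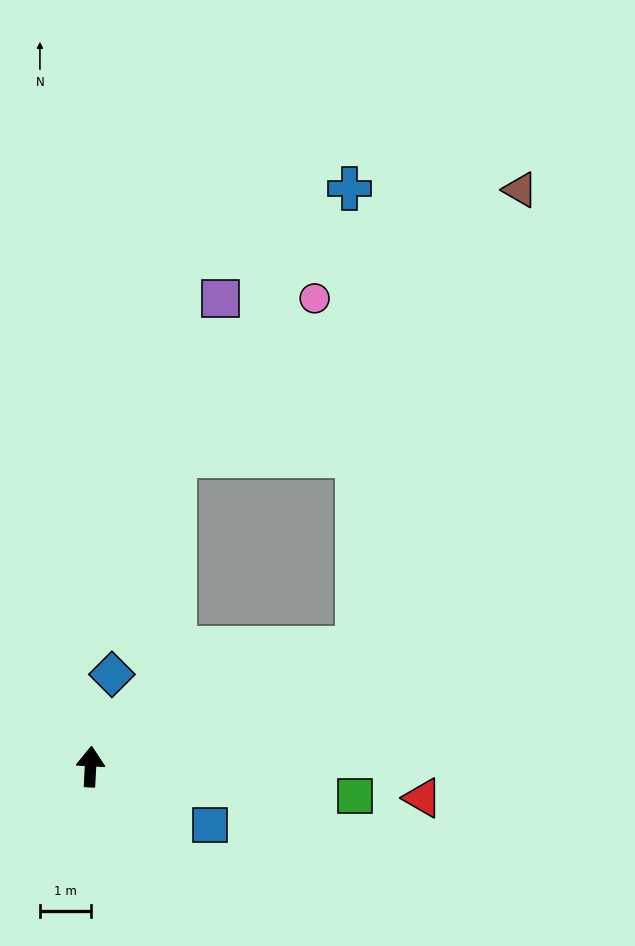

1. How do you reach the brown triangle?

blocked — turn right 63°, forward 5.8 m, then turn left 46°, forward 9.6 m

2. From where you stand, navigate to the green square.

turn right 93°, forward 5.3 m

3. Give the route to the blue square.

turn right 113°, forward 2.6 m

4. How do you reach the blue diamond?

turn right 10°, forward 1.9 m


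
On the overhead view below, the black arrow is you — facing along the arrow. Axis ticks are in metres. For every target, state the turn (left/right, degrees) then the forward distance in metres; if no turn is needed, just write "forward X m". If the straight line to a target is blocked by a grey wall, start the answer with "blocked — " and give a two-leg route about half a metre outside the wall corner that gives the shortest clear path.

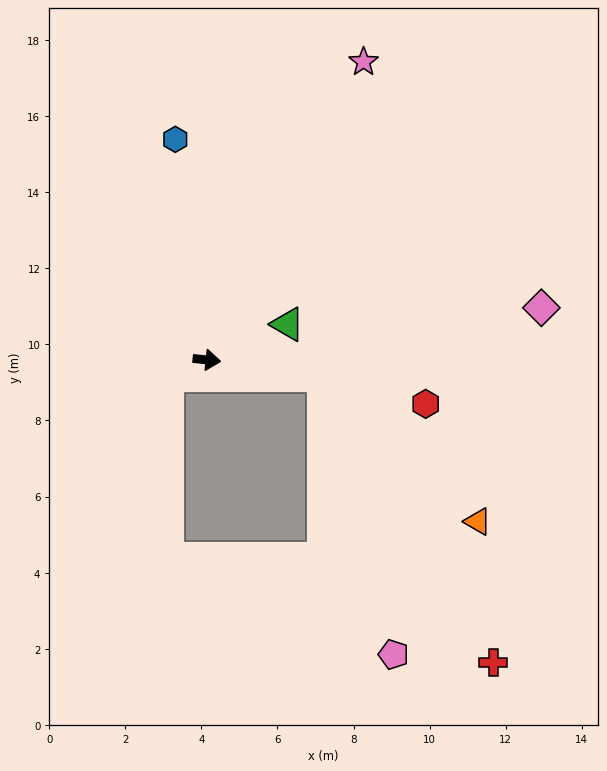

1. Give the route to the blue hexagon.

turn left 104°, forward 5.9 m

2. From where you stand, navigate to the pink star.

turn left 68°, forward 8.9 m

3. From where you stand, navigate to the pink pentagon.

blocked — forward 3.1 m, then turn right 70°, forward 7.6 m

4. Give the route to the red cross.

blocked — forward 3.1 m, then turn right 53°, forward 8.8 m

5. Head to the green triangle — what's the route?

turn left 30°, forward 2.3 m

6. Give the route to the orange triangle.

blocked — forward 3.1 m, then turn right 37°, forward 5.6 m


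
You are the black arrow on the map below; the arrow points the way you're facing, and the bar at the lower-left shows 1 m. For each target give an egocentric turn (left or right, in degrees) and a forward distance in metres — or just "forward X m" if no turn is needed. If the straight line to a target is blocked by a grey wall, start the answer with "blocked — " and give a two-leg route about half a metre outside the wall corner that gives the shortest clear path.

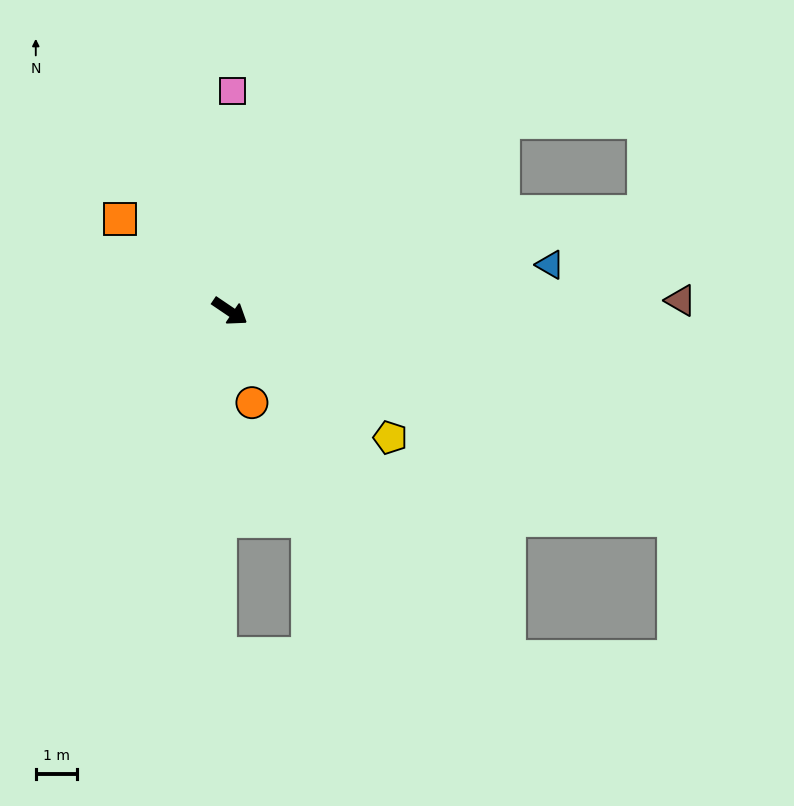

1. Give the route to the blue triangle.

turn left 42°, forward 7.9 m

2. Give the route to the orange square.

turn left 174°, forward 3.5 m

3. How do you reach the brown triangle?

turn left 35°, forward 11.0 m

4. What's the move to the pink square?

turn left 123°, forward 5.4 m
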